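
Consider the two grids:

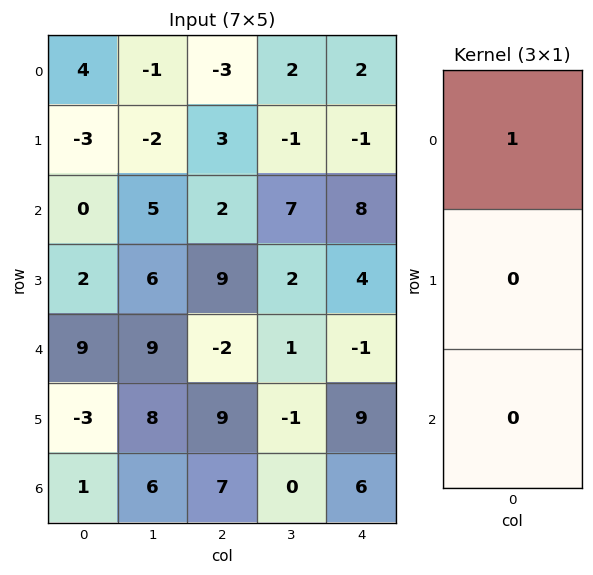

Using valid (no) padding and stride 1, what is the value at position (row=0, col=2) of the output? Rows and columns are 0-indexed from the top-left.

The receptive field on the input at this output position is [-3 / 3 / 2]. Elementwise product with the kernel and sum: -3·1.

-3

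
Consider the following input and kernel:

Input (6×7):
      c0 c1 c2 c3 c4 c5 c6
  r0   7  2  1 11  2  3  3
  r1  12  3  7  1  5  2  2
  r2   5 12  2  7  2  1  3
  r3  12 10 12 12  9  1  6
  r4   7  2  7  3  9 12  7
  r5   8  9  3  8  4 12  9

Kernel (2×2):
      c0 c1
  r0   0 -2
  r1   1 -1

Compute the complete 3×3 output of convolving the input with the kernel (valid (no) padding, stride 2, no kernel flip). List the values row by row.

Output[0,0]: The receptive field on the input at this output position is [7 2 / 12 3]. Elementwise product with the kernel and sum: 2·-2 + 12·1 + 3·-1.

5 -16 -3
-22 -14 6
-5 -11 -32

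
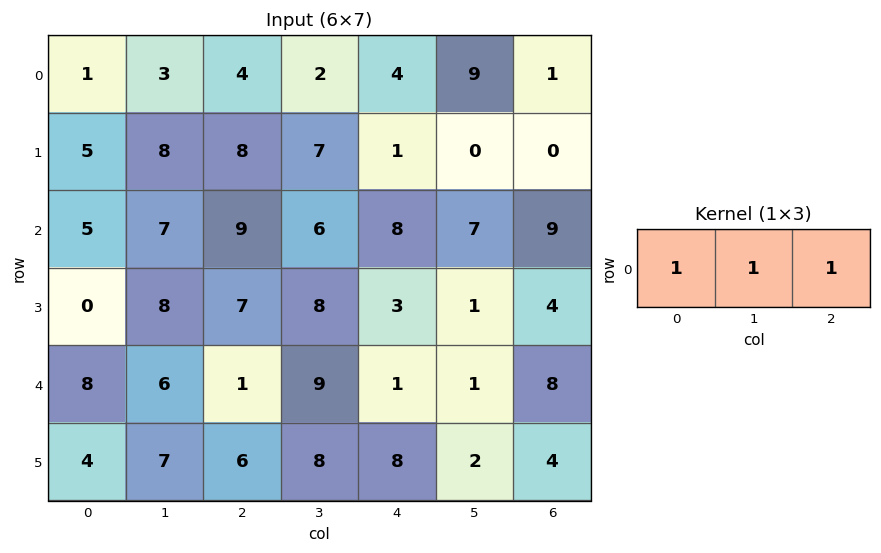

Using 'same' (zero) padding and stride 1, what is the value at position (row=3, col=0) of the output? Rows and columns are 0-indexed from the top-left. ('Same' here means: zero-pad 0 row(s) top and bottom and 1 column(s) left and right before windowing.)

The receptive field on the zero-padded input at this output position is [0 0 8]. Elementwise product with the kernel and sum: 0·1 + 0·1 + 8·1.

8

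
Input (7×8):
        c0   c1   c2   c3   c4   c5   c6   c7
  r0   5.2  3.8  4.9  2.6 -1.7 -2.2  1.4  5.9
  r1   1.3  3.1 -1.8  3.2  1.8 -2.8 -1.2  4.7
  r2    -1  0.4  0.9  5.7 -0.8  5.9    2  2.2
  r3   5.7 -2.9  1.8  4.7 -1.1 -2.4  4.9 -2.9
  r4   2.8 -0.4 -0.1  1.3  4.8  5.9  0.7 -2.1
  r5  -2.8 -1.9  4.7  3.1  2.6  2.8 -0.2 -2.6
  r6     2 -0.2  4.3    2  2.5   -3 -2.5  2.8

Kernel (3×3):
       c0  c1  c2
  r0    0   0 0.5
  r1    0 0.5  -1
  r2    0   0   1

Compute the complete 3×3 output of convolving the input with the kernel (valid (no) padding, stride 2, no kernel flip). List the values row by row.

6.7 -1.85 2.5
-2.9 7.85 -4.4
-1.4 3.85 -0.55

Output[0,0]: The receptive field on the input at this output position is [5.2 3.8 4.9 / 1.3 3.1 -1.8 / -1 0.4 0.9]. Elementwise product with the kernel and sum: 4.9·0.5 + 3.1·0.5 + -1.8·-1 + 0.9·1.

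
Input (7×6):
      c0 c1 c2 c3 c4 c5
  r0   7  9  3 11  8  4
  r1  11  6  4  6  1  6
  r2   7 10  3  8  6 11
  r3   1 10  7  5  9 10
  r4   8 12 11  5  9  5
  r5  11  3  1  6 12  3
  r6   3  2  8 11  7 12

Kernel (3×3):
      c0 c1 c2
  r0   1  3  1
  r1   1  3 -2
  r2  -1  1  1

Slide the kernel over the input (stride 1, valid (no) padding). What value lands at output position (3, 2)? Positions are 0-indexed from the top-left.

The receptive field on the input at this output position is [7 5 9 / 11 5 9 / 1 6 12]. Elementwise product with the kernel and sum: 7·1 + 5·3 + 9·1 + 11·1 + 5·3 + 9·-2 + 1·-1 + 6·1 + 12·1.

56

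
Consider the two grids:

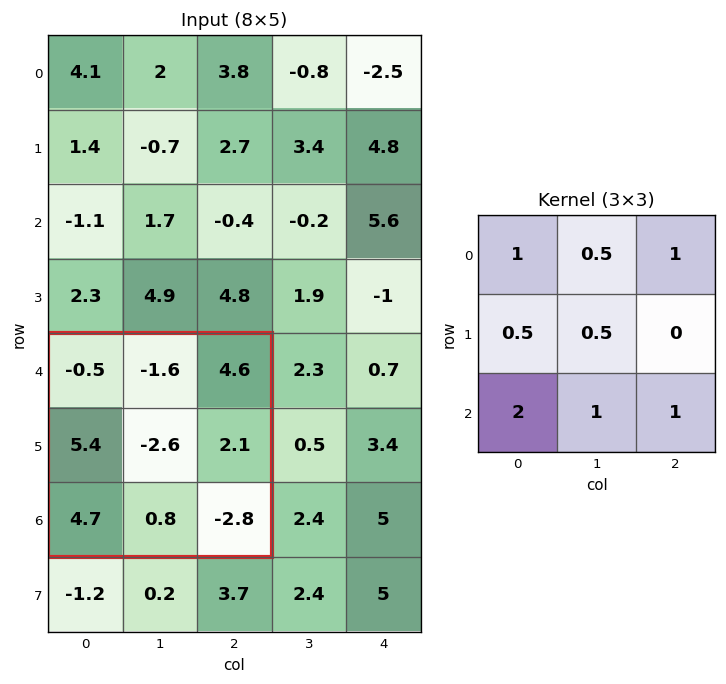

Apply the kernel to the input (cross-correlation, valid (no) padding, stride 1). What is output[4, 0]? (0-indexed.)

The receptive field on the input at this output position is [-0.5 -1.6 4.6 / 5.4 -2.6 2.1 / 4.7 0.8 -2.8]. Elementwise product with the kernel and sum: -0.5·1 + -1.6·0.5 + 4.6·1 + 5.4·0.5 + -2.6·0.5 + 4.7·2 + 0.8·1 + -2.8·1.

12.1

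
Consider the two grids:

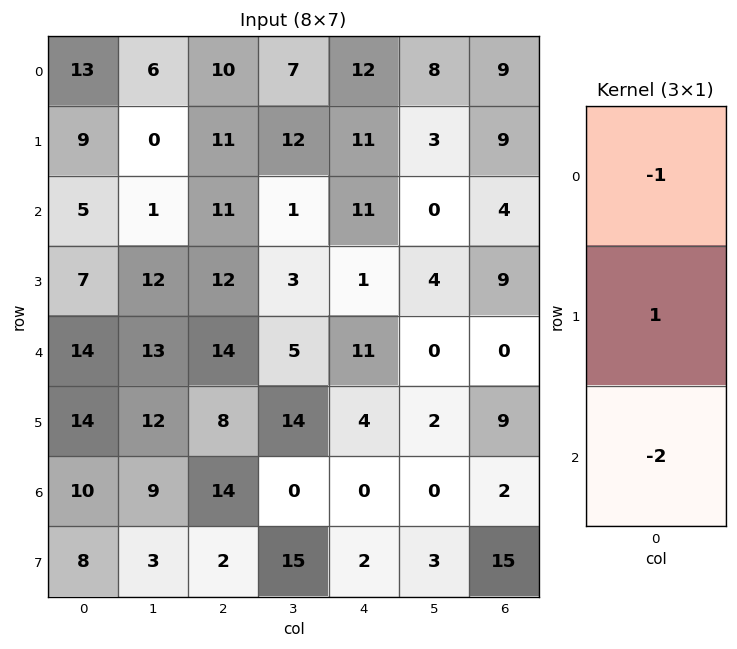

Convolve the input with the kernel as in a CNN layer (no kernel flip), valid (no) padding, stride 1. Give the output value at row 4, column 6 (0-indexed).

5

The receptive field on the input at this output position is [0 / 9 / 2]. Elementwise product with the kernel and sum: 0·-1 + 9·1 + 2·-2.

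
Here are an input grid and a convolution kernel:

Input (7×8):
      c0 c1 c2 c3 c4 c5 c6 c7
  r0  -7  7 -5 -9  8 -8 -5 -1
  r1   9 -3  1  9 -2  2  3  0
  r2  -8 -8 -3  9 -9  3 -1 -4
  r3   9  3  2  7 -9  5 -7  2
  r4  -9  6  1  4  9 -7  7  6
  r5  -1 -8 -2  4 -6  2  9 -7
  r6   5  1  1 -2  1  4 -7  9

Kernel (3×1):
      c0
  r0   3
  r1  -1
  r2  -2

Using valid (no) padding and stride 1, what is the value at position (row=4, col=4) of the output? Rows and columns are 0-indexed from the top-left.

31

The receptive field on the input at this output position is [9 / -6 / 1]. Elementwise product with the kernel and sum: 9·3 + -6·-1 + 1·-2.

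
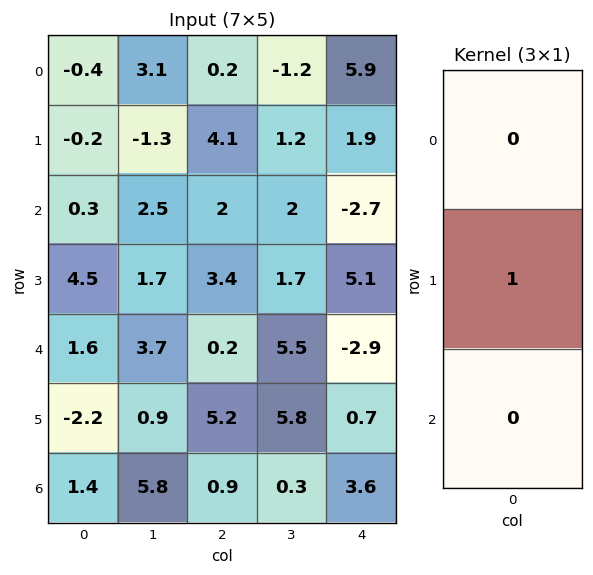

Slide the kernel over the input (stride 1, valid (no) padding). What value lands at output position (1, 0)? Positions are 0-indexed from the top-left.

The receptive field on the input at this output position is [-0.2 / 0.3 / 4.5]. Elementwise product with the kernel and sum: 0.3·1.

0.3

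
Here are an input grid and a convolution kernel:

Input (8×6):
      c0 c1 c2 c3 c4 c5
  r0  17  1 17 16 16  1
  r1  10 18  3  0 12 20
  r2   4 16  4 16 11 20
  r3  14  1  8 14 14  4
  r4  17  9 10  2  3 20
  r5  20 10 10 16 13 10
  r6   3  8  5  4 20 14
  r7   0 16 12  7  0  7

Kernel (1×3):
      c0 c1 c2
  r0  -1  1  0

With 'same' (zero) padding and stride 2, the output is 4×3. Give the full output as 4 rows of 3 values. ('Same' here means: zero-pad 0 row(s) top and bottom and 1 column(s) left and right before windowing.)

Output[0,0]: The receptive field on the zero-padded input at this output position is [0 17 1]. Elementwise product with the kernel and sum: 0·-1 + 17·1.

17 16 0
4 -12 -5
17 1 1
3 -3 16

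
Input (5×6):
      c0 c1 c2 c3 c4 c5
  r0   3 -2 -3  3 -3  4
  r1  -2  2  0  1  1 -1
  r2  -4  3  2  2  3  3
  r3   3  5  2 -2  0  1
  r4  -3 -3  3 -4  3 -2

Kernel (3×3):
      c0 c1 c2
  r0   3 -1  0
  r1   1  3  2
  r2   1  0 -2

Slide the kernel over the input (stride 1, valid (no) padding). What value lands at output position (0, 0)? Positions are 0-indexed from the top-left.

7

The receptive field on the input at this output position is [3 -2 -3 / -2 2 0 / -4 3 2]. Elementwise product with the kernel and sum: 3·3 + -2·-1 + -2·1 + 2·3 + 0·2 + -4·1 + 2·-2.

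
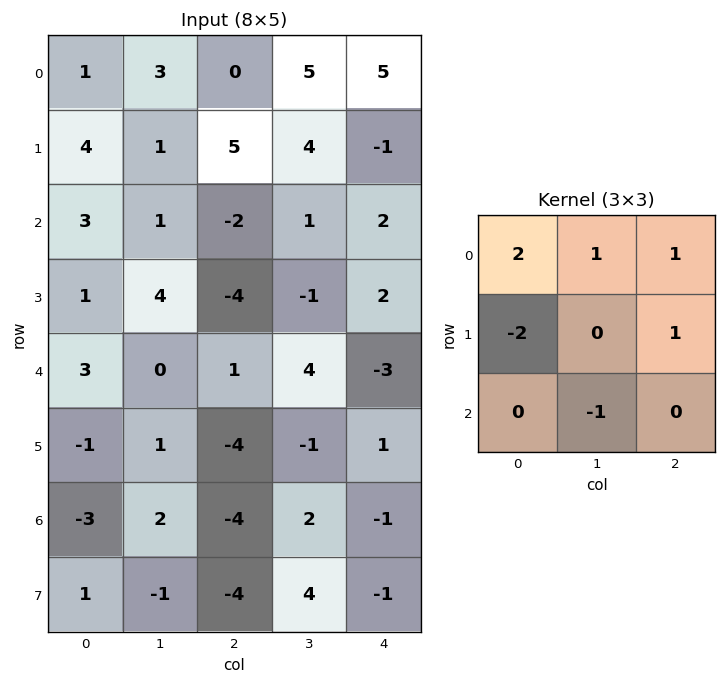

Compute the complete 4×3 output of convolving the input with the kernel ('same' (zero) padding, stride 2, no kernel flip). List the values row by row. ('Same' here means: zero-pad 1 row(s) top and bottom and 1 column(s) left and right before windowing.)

Output[0,0]: The receptive field on the zero-padded input at this output position is [0 0 0 / 0 1 3 / 0 4 1]. Elementwise product with the kernel and sum: 0·2 + 0·1 + 0·1 + 0·-2 + 3·1 + 4·-1.
Output[0,1]: The receptive field on the zero-padded input at this output position is [0 0 0 / 3 0 5 / 1 5 4]. Elementwise product with the kernel and sum: 0·2 + 0·1 + 0·1 + 3·-2 + 5·1 + 5·-1.

-1 -6 -9
5 14 3
6 11 -9
1 -1 -4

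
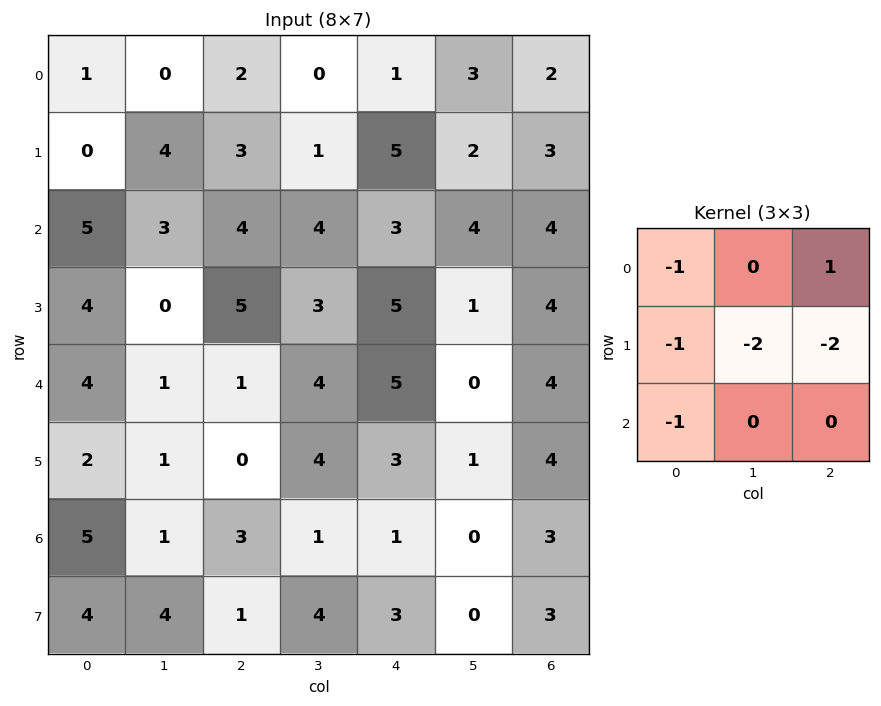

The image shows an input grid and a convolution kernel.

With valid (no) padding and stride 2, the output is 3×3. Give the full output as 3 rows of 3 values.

-18 -20 -17
-19 -23 -19
-12 -13 -15

Output[0,0]: The receptive field on the input at this output position is [1 0 2 / 0 4 3 / 5 3 4]. Elementwise product with the kernel and sum: 1·-1 + 2·1 + 0·-1 + 4·-2 + 3·-2 + 5·-1.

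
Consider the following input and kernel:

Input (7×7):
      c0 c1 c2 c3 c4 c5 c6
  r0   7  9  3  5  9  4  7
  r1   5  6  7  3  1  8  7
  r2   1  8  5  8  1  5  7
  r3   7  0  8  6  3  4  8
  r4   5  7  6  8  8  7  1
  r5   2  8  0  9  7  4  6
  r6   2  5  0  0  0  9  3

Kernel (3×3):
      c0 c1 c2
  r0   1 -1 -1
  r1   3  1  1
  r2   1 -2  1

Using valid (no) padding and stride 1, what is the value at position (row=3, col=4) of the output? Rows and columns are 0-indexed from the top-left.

The receptive field on the input at this output position is [3 4 8 / 8 7 1 / 7 4 6]. Elementwise product with the kernel and sum: 3·1 + 4·-1 + 8·-1 + 8·3 + 7·1 + 1·1 + 7·1 + 4·-2 + 6·1.

28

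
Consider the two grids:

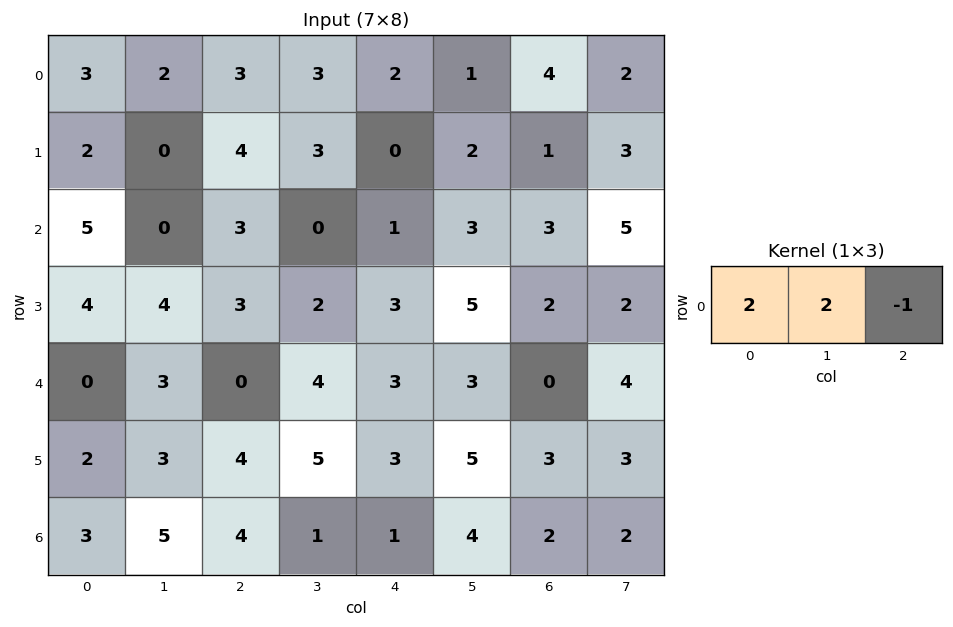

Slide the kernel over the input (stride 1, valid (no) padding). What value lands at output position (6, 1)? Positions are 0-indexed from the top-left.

The receptive field on the input at this output position is [5 4 1]. Elementwise product with the kernel and sum: 5·2 + 4·2 + 1·-1.

17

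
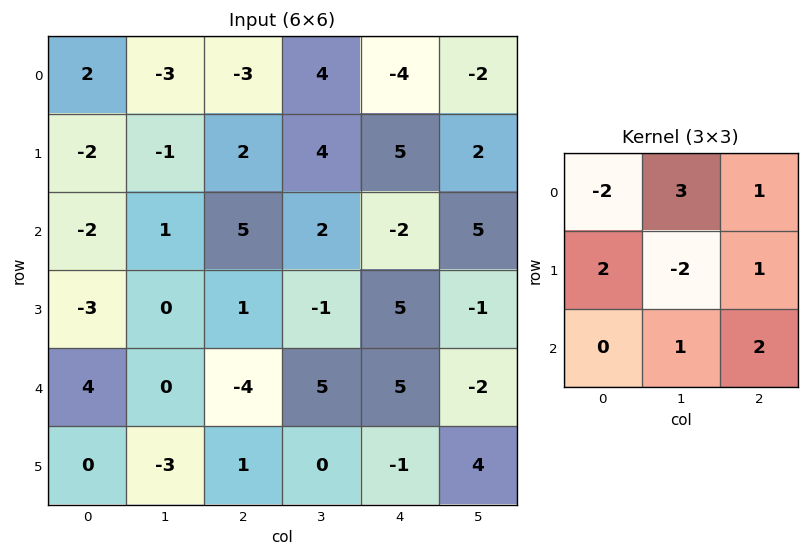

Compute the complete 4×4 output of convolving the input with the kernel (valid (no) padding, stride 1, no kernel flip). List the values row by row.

-5 8 13 -14
4 5 26 25
-1 18 18 -17
10 16 -15 21

Output[0,0]: The receptive field on the input at this output position is [2 -3 -3 / -2 -1 2 / -2 1 5]. Elementwise product with the kernel and sum: 2·-2 + -3·3 + -3·1 + -2·2 + -1·-2 + 2·1 + 1·1 + 5·2.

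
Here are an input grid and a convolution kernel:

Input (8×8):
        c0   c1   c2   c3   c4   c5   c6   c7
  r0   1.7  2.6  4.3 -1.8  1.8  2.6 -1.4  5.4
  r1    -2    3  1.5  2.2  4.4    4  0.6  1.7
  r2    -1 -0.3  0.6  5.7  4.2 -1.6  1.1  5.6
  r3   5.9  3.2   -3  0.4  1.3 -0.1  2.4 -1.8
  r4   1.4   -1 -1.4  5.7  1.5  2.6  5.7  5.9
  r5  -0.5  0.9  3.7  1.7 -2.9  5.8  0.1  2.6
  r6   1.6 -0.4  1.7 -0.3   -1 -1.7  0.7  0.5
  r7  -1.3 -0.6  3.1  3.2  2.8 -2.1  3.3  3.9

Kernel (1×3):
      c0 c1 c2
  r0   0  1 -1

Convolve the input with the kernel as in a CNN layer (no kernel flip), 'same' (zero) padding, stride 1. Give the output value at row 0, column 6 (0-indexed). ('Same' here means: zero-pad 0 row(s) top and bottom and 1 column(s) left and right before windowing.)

-6.8

The receptive field on the zero-padded input at this output position is [2.6 -1.4 5.4]. Elementwise product with the kernel and sum: -1.4·1 + 5.4·-1.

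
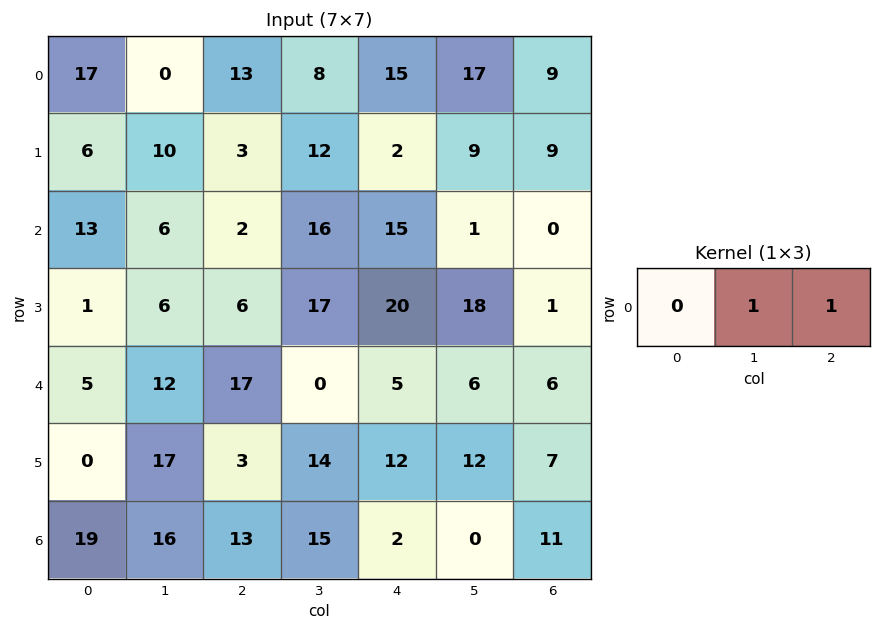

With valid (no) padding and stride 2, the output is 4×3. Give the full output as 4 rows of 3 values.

Output[0,0]: The receptive field on the input at this output position is [17 0 13]. Elementwise product with the kernel and sum: 0·1 + 13·1.

13 23 26
8 31 1
29 5 12
29 17 11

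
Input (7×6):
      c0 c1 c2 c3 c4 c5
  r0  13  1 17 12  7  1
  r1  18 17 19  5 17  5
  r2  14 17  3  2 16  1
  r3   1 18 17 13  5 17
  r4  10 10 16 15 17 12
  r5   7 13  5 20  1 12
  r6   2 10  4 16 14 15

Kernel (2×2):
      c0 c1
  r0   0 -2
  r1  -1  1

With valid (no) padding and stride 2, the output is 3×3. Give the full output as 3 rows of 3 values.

Output[0,0]: The receptive field on the input at this output position is [13 1 / 18 17]. Elementwise product with the kernel and sum: 1·-2 + 18·-1 + 17·1.
Output[0,1]: The receptive field on the input at this output position is [17 12 / 19 5]. Elementwise product with the kernel and sum: 12·-2 + 19·-1 + 5·1.

-3 -38 -14
-17 -8 10
-14 -15 -13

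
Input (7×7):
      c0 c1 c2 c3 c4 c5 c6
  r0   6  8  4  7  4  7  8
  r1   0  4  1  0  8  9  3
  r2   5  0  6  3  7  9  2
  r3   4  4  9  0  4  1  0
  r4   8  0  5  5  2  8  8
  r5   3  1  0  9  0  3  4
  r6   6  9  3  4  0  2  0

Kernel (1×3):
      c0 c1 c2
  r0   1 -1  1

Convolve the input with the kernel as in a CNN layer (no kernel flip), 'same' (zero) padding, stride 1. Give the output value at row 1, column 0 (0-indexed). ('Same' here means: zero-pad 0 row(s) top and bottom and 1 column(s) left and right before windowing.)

4

The receptive field on the zero-padded input at this output position is [0 0 4]. Elementwise product with the kernel and sum: 0·1 + 0·-1 + 4·1.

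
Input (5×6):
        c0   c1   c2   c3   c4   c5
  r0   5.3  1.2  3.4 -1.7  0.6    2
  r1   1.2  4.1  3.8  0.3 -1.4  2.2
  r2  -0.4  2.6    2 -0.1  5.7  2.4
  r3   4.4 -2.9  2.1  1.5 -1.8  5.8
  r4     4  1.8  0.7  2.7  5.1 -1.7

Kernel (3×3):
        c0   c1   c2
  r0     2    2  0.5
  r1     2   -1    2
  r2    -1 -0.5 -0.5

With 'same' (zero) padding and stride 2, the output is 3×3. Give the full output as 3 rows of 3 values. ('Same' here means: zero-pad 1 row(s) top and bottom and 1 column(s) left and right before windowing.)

Output[0,0]: The receptive field on the zero-padded input at this output position is [0 0 0 / 0 5.3 1.2 / 0 1.2 4.1]. Elementwise product with the kernel and sum: 0·2 + 0·2 + 0·0.5 + 0·2 + 5.3·-1 + 1.2·2 + 0·-1 + 1.2·-0.5 + 4.1·-0.5.

-5.55 -10.55 -0.7
9.3 20.05 -5.7
6.95 7.45 -0.8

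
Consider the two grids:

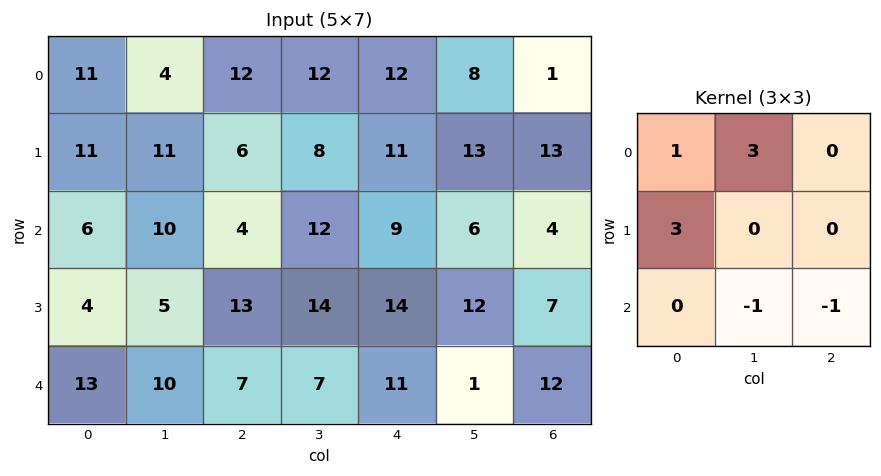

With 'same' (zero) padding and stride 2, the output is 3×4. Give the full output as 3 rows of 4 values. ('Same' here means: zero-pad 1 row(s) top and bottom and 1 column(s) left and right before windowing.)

-22 -2 12 11
24 32 51 63
12 74 77 36

Output[0,0]: The receptive field on the zero-padded input at this output position is [0 0 0 / 0 11 4 / 0 11 11]. Elementwise product with the kernel and sum: 0·1 + 0·3 + 0·3 + 11·-1 + 11·-1.
Output[0,1]: The receptive field on the zero-padded input at this output position is [0 0 0 / 4 12 12 / 11 6 8]. Elementwise product with the kernel and sum: 0·1 + 0·3 + 4·3 + 6·-1 + 8·-1.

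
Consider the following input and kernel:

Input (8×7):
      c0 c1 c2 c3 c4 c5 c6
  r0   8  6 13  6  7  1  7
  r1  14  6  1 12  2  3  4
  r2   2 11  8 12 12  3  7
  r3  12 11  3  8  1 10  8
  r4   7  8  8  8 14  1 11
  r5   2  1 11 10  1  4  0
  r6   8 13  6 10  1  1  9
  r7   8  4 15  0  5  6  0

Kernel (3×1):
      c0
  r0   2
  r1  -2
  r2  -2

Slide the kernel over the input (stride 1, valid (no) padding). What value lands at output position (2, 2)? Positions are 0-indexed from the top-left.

The receptive field on the input at this output position is [8 / 3 / 8]. Elementwise product with the kernel and sum: 8·2 + 3·-2 + 8·-2.

-6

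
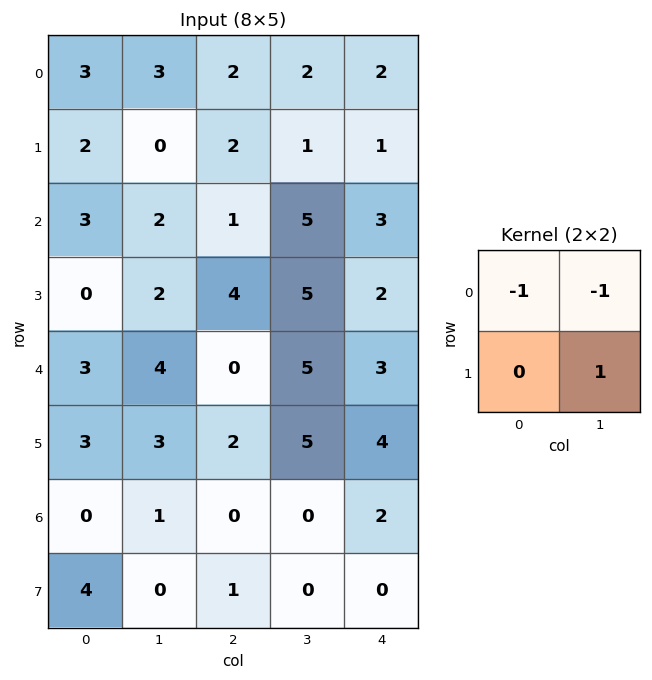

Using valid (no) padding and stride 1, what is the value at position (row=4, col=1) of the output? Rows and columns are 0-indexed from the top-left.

The receptive field on the input at this output position is [4 0 / 3 2]. Elementwise product with the kernel and sum: 4·-1 + 0·-1 + 2·1.

-2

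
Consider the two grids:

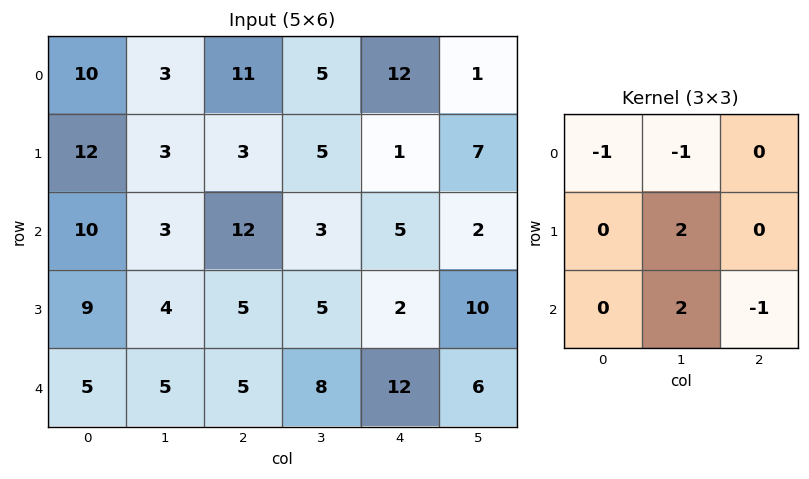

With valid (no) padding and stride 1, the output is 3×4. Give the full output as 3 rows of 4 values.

-13 13 -5 -7
-6 23 6 -2
0 -3 -1 14

Output[0,0]: The receptive field on the input at this output position is [10 3 11 / 12 3 3 / 10 3 12]. Elementwise product with the kernel and sum: 10·-1 + 3·-1 + 3·2 + 3·2 + 12·-1.
Output[0,1]: The receptive field on the input at this output position is [3 11 5 / 3 3 5 / 3 12 3]. Elementwise product with the kernel and sum: 3·-1 + 11·-1 + 3·2 + 12·2 + 3·-1.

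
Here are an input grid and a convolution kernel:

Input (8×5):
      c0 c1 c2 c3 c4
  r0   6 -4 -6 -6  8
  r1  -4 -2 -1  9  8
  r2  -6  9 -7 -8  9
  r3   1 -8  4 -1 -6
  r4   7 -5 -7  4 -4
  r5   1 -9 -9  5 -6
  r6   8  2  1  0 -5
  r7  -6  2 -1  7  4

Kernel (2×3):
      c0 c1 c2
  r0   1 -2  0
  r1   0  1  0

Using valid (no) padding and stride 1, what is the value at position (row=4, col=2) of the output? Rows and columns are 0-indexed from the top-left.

The receptive field on the input at this output position is [-7 4 -4 / -9 5 -6]. Elementwise product with the kernel and sum: -7·1 + 4·-2 + 5·1.

-10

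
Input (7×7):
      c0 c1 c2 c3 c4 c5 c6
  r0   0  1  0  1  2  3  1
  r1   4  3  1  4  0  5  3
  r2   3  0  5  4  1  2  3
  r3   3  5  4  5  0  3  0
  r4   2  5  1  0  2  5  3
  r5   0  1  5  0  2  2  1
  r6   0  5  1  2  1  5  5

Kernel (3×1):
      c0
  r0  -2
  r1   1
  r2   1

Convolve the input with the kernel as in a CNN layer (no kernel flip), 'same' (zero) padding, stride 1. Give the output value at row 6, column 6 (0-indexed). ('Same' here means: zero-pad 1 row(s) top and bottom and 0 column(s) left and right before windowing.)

3

The receptive field on the zero-padded input at this output position is [1 / 5 / 0]. Elementwise product with the kernel and sum: 1·-2 + 5·1 + 0·1.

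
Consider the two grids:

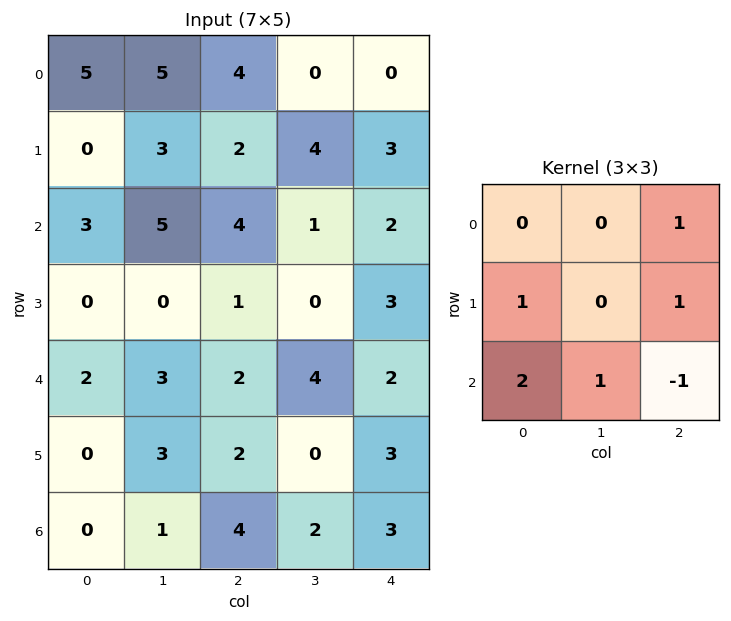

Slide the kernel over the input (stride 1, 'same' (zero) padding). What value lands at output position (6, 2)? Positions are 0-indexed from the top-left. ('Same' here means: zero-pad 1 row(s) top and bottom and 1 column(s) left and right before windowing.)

3

The receptive field on the zero-padded input at this output position is [3 2 0 / 1 4 2 / 0 0 0]. Elementwise product with the kernel and sum: 0·1 + 1·1 + 2·1 + 0·2 + 0·1 + 0·-1.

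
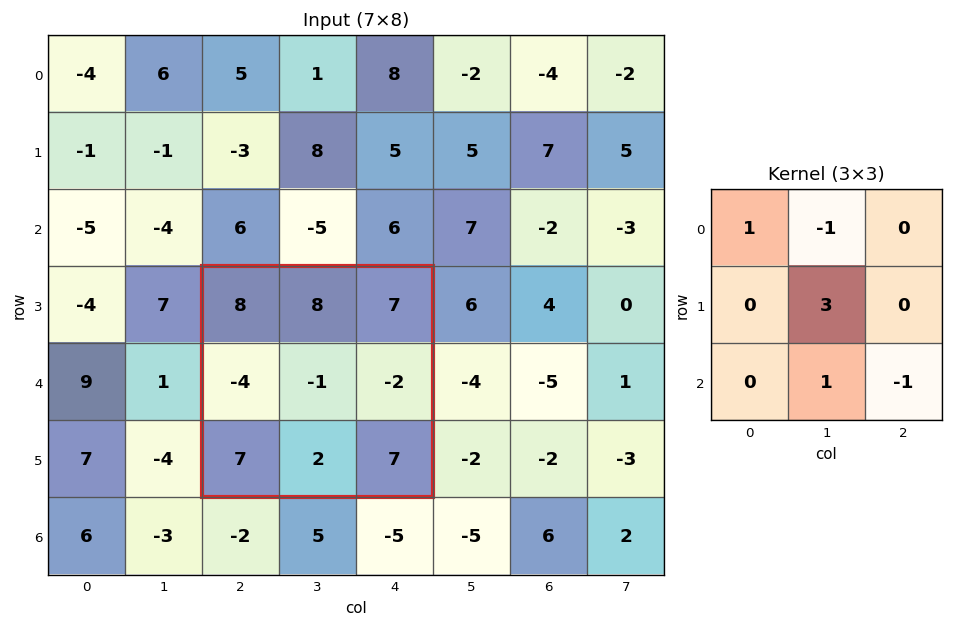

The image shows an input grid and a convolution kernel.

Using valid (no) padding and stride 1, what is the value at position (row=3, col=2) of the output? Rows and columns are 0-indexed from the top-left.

-8

The receptive field on the input at this output position is [8 8 7 / -4 -1 -2 / 7 2 7]. Elementwise product with the kernel and sum: 8·1 + 8·-1 + -1·3 + 2·1 + 7·-1.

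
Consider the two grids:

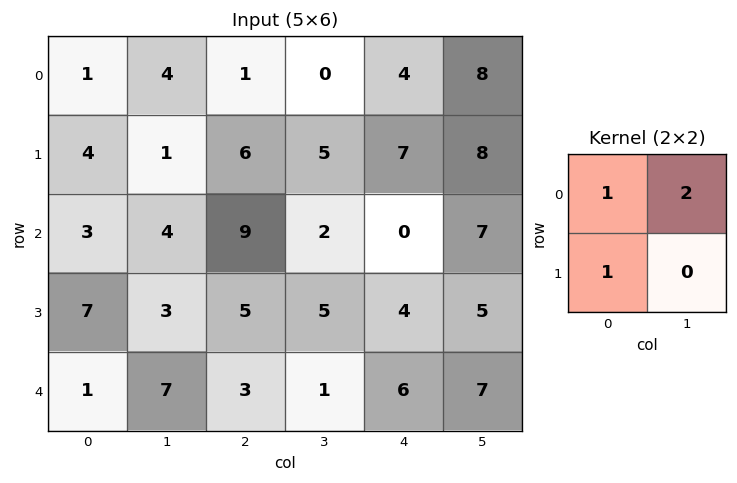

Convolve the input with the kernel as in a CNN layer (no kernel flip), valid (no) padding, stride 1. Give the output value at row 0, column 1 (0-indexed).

The receptive field on the input at this output position is [4 1 / 1 6]. Elementwise product with the kernel and sum: 4·1 + 1·2 + 1·1.

7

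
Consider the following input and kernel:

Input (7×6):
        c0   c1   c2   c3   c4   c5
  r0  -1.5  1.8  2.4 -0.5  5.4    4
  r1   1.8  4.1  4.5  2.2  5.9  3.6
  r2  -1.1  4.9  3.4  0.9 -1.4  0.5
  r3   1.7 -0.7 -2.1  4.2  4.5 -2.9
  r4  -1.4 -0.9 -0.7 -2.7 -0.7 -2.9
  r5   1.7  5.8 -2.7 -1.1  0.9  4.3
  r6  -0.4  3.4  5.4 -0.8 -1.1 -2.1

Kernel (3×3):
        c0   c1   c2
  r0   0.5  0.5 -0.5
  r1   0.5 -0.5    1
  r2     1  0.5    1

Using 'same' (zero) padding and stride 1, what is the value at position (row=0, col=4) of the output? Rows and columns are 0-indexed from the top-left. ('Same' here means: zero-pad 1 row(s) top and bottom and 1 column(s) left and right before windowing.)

9.8

The receptive field on the zero-padded input at this output position is [0 0 0 / -0.5 5.4 4 / 2.2 5.9 3.6]. Elementwise product with the kernel and sum: 0·0.5 + 0·0.5 + 0·-0.5 + -0.5·0.5 + 5.4·-0.5 + 4·1 + 2.2·1 + 5.9·0.5 + 3.6·1.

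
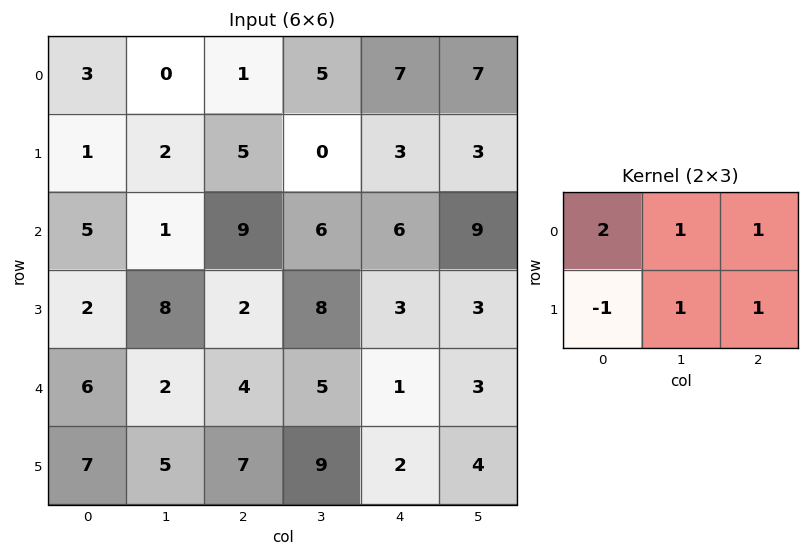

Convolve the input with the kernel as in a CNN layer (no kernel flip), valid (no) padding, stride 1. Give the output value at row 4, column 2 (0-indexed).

The receptive field on the input at this output position is [4 5 1 / 7 9 2]. Elementwise product with the kernel and sum: 4·2 + 5·1 + 1·1 + 7·-1 + 9·1 + 2·1.

18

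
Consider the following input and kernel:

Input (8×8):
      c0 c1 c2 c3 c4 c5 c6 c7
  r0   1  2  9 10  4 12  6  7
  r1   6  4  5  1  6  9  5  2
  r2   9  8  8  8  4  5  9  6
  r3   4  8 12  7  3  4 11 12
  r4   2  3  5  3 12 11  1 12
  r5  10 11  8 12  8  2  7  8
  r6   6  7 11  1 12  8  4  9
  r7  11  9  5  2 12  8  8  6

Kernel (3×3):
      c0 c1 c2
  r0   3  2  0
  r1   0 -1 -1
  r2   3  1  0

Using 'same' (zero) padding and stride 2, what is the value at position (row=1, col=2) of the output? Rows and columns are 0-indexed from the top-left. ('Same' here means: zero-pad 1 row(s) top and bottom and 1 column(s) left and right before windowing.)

The receptive field on the zero-padded input at this output position is [1 6 9 / 8 4 5 / 7 3 4]. Elementwise product with the kernel and sum: 1·3 + 6·2 + 4·-1 + 5·-1 + 7·3 + 3·1.

30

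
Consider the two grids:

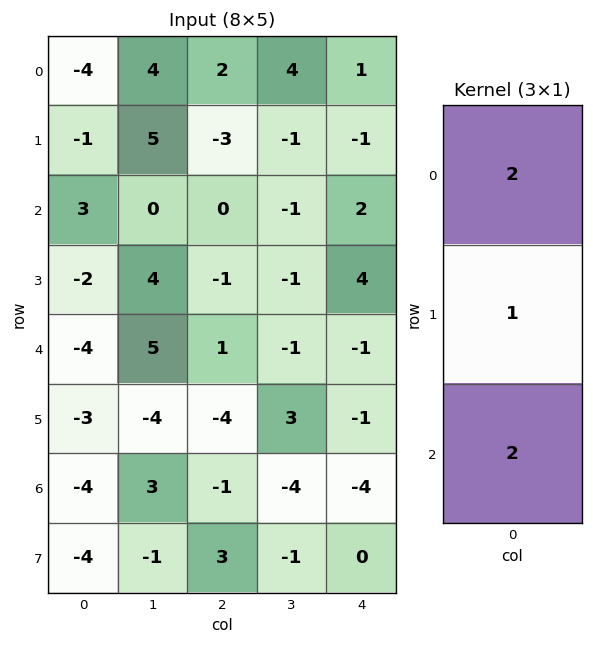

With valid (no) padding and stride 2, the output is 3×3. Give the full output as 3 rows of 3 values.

Output[0,0]: The receptive field on the input at this output position is [-4 / -1 / 3]. Elementwise product with the kernel and sum: -4·2 + -1·1 + 3·2.

-3 1 5
-4 1 6
-19 -4 -11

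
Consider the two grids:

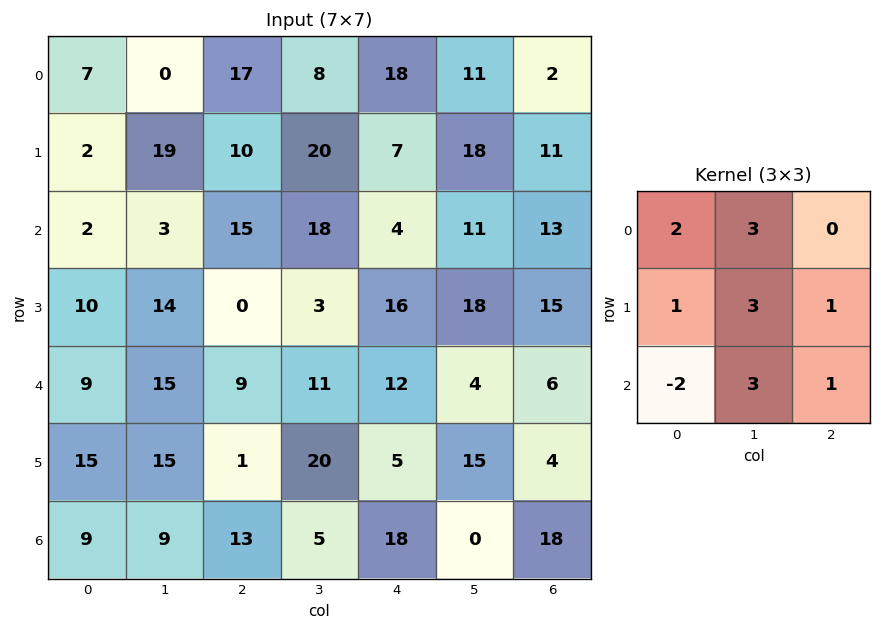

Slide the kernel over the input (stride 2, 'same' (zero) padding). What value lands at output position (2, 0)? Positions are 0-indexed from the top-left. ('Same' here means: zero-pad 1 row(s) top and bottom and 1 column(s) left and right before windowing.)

The receptive field on the zero-padded input at this output position is [0 10 14 / 0 9 15 / 0 15 15]. Elementwise product with the kernel and sum: 0·2 + 10·3 + 0·1 + 9·3 + 15·1 + 0·-2 + 15·3 + 15·1.

132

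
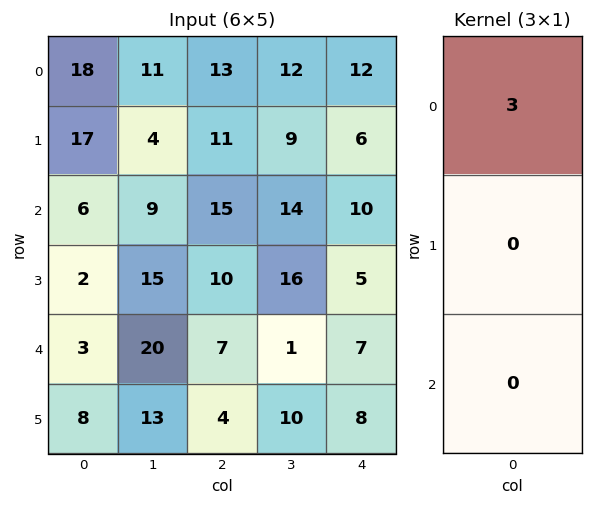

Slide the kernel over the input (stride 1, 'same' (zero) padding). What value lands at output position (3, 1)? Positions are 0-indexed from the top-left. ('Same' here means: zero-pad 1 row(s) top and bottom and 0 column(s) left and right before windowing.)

The receptive field on the zero-padded input at this output position is [9 / 15 / 20]. Elementwise product with the kernel and sum: 9·3.

27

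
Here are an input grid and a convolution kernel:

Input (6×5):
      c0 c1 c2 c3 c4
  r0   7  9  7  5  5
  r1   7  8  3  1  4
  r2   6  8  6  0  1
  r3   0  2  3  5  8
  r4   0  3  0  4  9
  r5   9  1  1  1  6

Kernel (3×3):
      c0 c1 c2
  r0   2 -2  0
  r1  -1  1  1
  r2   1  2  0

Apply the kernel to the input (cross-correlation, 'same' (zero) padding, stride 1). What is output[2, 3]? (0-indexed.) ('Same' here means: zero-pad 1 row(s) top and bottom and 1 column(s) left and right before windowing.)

12

The receptive field on the zero-padded input at this output position is [3 1 4 / 6 0 1 / 3 5 8]. Elementwise product with the kernel and sum: 3·2 + 1·-2 + 6·-1 + 0·1 + 1·1 + 3·1 + 5·2.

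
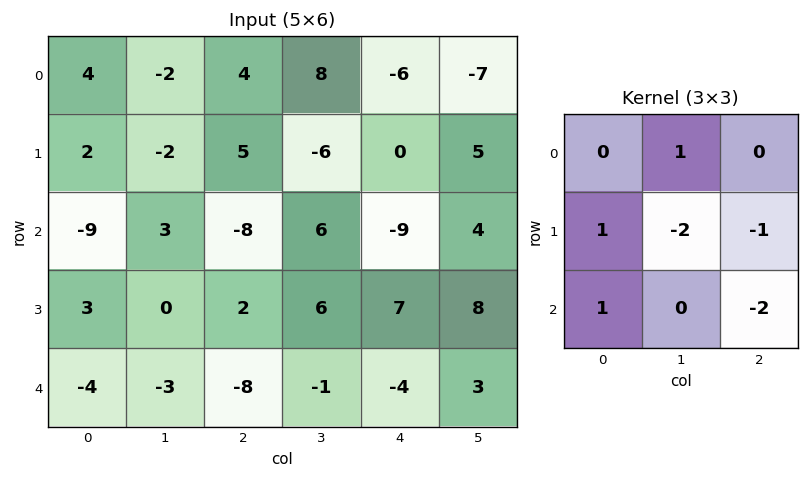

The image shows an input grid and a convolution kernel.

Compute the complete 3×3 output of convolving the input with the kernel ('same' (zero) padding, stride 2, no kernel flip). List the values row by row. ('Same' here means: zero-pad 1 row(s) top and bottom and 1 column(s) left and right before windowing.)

Output[0,0]: The receptive field on the zero-padded input at this output position is [0 0 0 / 0 4 -2 / 0 2 -2]. Elementwise product with the kernel and sum: 0·1 + 0·1 + 4·-2 + -2·-1 + 0·1 + -2·-2.

-2 -8 11
17 6 10
14 16 11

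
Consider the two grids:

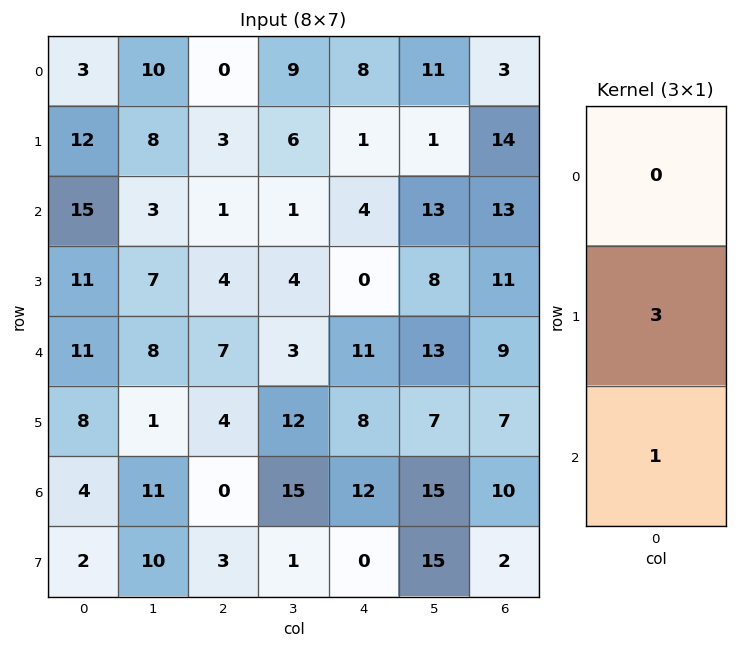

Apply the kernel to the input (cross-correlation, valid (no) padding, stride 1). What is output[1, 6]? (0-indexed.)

50

The receptive field on the input at this output position is [14 / 13 / 11]. Elementwise product with the kernel and sum: 13·3 + 11·1.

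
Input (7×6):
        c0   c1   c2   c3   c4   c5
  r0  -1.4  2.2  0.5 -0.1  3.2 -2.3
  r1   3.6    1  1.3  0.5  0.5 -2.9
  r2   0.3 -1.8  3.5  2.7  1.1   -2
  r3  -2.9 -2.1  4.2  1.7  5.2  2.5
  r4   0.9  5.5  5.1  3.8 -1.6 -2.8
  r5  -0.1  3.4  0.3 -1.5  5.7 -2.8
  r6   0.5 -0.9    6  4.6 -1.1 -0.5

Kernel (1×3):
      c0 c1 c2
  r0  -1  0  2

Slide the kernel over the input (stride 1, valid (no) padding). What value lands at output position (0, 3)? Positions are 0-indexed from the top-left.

-4.5

The receptive field on the input at this output position is [-0.1 3.2 -2.3]. Elementwise product with the kernel and sum: -0.1·-1 + -2.3·2.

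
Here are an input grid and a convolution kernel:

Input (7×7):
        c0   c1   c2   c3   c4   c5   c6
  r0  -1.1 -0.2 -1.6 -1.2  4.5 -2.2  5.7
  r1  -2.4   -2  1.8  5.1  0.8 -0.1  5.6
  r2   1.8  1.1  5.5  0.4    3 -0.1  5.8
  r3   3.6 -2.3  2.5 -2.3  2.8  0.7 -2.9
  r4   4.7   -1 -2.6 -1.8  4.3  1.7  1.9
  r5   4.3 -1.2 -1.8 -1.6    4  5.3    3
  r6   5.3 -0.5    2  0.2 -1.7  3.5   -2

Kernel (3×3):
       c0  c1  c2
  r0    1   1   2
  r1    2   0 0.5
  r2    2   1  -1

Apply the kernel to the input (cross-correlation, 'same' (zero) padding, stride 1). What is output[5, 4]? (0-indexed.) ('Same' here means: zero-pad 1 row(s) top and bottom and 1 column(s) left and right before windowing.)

The receptive field on the zero-padded input at this output position is [-1.8 4.3 1.7 / -1.6 4 5.3 / 0.2 -1.7 3.5]. Elementwise product with the kernel and sum: -1.8·1 + 4.3·1 + 1.7·2 + -1.6·2 + 5.3·0.5 + 0.2·2 + -1.7·1 + 3.5·-1.

0.55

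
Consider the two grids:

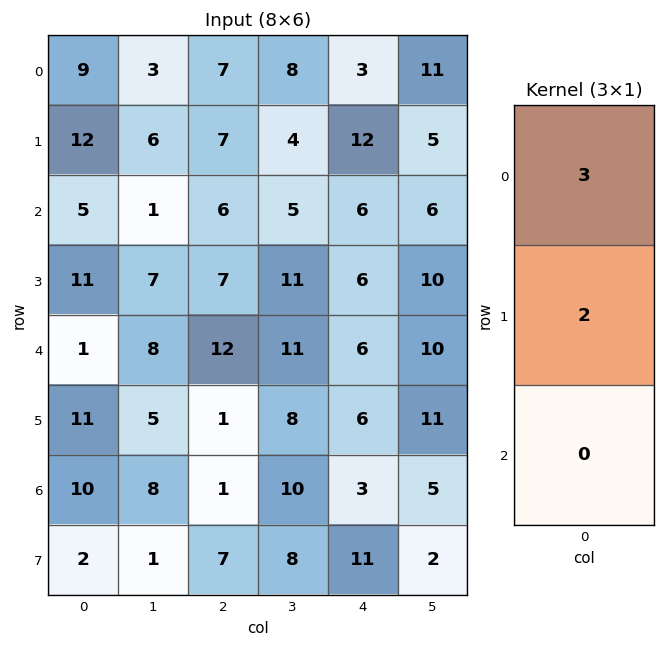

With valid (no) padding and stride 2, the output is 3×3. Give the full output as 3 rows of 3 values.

Output[0,0]: The receptive field on the input at this output position is [9 / 12 / 5]. Elementwise product with the kernel and sum: 9·3 + 12·2.
Output[0,1]: The receptive field on the input at this output position is [7 / 7 / 6]. Elementwise product with the kernel and sum: 7·3 + 7·2.

51 35 33
37 32 30
25 38 30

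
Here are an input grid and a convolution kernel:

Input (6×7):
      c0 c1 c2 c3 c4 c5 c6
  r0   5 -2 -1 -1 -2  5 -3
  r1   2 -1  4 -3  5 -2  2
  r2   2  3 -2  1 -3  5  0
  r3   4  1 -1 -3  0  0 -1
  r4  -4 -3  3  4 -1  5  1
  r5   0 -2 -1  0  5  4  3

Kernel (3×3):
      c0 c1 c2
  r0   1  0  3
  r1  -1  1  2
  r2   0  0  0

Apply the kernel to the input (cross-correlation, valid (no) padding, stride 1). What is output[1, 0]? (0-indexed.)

The receptive field on the input at this output position is [2 -1 4 / 2 3 -2 / 4 1 -1]. Elementwise product with the kernel and sum: 2·1 + 4·3 + 2·-1 + 3·1 + -2·2.

11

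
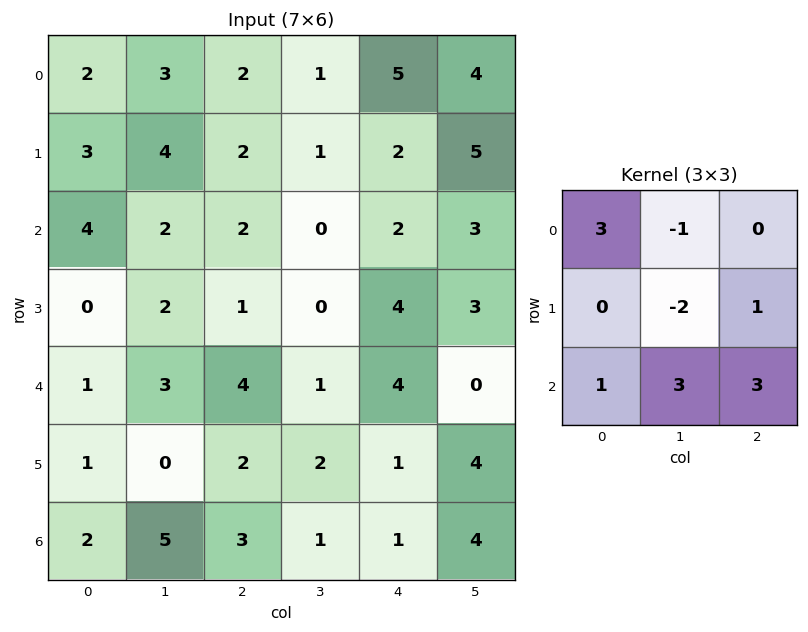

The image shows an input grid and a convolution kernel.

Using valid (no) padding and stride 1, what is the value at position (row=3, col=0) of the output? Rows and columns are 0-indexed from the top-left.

3

The receptive field on the input at this output position is [0 2 1 / 1 3 4 / 1 0 2]. Elementwise product with the kernel and sum: 0·3 + 2·-1 + 3·-2 + 4·1 + 1·1 + 0·3 + 2·3.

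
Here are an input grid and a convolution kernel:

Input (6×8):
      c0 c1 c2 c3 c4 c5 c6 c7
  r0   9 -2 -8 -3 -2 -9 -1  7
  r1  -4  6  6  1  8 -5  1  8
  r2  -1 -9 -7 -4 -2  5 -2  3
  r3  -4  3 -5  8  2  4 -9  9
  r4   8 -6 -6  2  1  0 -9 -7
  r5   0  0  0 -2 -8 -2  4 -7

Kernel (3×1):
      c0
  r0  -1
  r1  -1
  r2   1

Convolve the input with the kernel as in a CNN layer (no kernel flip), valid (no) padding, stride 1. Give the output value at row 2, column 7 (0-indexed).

-19

The receptive field on the input at this output position is [3 / 9 / -7]. Elementwise product with the kernel and sum: 3·-1 + 9·-1 + -7·1.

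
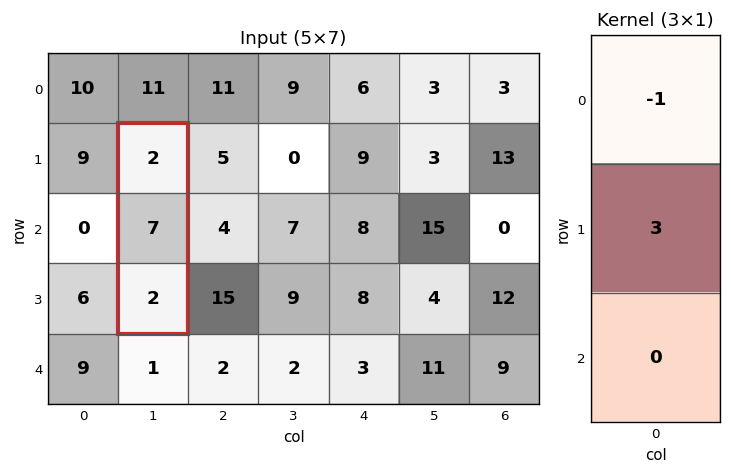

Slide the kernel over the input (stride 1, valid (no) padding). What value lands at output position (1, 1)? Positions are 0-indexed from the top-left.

The receptive field on the input at this output position is [2 / 7 / 2]. Elementwise product with the kernel and sum: 2·-1 + 7·3.

19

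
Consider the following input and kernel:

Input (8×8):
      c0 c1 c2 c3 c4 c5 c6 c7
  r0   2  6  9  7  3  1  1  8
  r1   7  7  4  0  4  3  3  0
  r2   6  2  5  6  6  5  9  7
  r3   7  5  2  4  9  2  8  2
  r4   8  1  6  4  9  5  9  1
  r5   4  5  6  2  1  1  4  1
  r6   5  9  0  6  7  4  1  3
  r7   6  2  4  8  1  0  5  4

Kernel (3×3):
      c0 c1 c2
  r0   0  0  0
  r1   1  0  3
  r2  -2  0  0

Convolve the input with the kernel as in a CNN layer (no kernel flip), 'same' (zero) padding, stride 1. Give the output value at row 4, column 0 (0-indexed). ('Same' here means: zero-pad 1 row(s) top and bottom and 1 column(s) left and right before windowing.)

The receptive field on the zero-padded input at this output position is [0 7 5 / 0 8 1 / 0 4 5]. Elementwise product with the kernel and sum: 0·1 + 1·3 + 0·-2.

3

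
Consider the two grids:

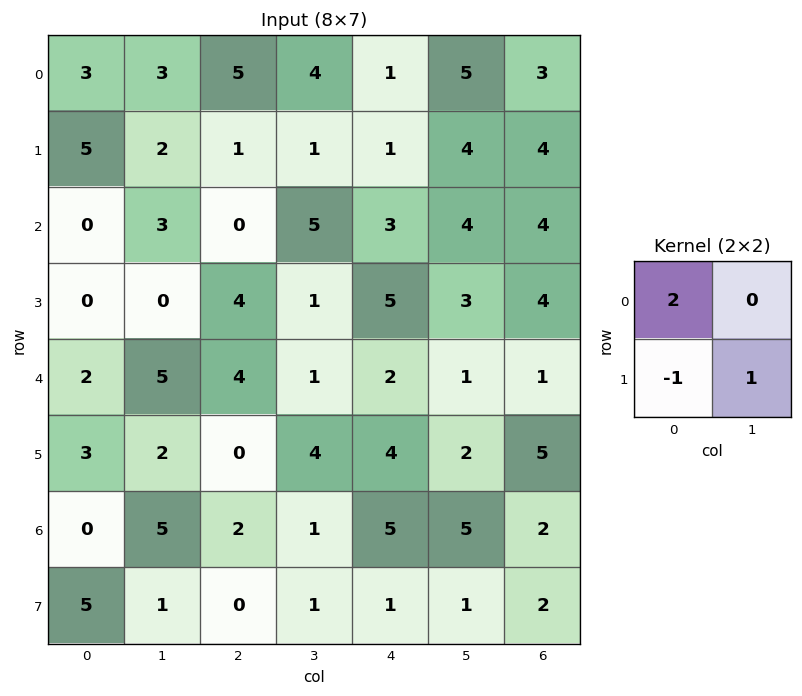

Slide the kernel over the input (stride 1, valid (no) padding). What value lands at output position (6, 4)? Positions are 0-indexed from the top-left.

The receptive field on the input at this output position is [5 5 / 1 1]. Elementwise product with the kernel and sum: 5·2 + 1·-1 + 1·1.

10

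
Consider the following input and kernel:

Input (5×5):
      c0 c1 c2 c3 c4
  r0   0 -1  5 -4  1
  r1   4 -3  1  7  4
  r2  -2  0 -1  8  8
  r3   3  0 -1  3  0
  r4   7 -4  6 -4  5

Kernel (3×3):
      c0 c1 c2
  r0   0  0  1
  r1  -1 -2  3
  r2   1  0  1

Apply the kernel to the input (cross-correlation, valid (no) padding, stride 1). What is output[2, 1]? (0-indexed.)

11

The receptive field on the input at this output position is [0 -1 8 / 0 -1 3 / -4 6 -4]. Elementwise product with the kernel and sum: 8·1 + 0·-1 + -1·-2 + 3·3 + -4·1 + -4·1.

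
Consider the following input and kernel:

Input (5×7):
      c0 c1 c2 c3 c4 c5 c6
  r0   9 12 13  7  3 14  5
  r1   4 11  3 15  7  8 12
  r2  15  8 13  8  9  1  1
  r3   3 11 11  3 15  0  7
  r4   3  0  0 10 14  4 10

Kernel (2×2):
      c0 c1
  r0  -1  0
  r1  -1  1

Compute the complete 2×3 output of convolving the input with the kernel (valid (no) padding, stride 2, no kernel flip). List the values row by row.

Output[0,0]: The receptive field on the input at this output position is [9 12 / 4 11]. Elementwise product with the kernel and sum: 9·-1 + 4·-1 + 11·1.
Output[0,1]: The receptive field on the input at this output position is [13 7 / 3 15]. Elementwise product with the kernel and sum: 13·-1 + 3·-1 + 15·1.

-2 -1 -2
-7 -21 -24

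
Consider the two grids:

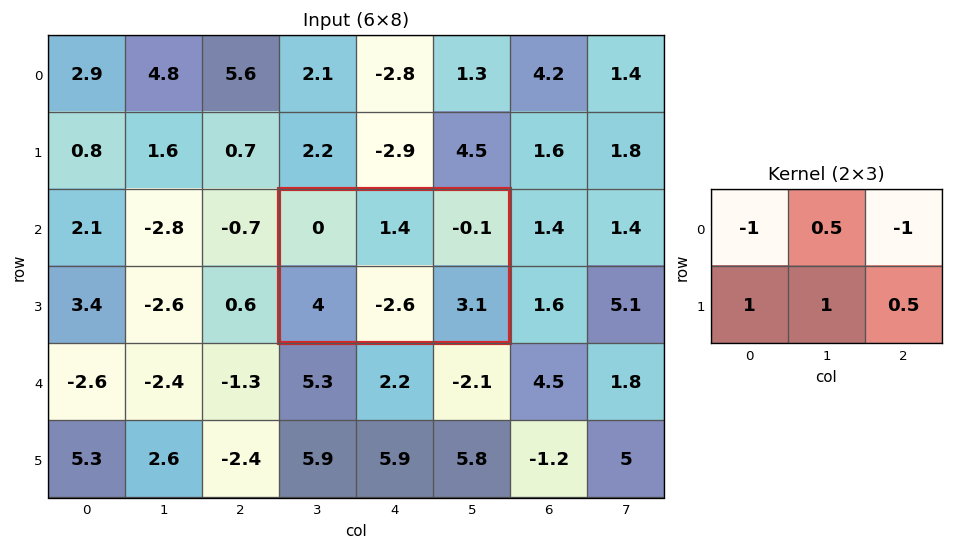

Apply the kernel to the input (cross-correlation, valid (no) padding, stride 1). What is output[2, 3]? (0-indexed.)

3.75

The receptive field on the input at this output position is [0 1.4 -0.1 / 4 -2.6 3.1]. Elementwise product with the kernel and sum: 0·-1 + 1.4·0.5 + -0.1·-1 + 4·1 + -2.6·1 + 3.1·0.5.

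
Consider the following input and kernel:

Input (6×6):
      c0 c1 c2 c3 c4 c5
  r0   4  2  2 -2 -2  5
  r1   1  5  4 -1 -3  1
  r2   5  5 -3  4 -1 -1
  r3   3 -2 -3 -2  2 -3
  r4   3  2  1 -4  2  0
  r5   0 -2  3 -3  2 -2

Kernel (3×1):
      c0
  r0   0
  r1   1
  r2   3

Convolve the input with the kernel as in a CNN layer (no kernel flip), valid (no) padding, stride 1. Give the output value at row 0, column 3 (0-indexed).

The receptive field on the input at this output position is [-2 / -1 / 4]. Elementwise product with the kernel and sum: -1·1 + 4·3.

11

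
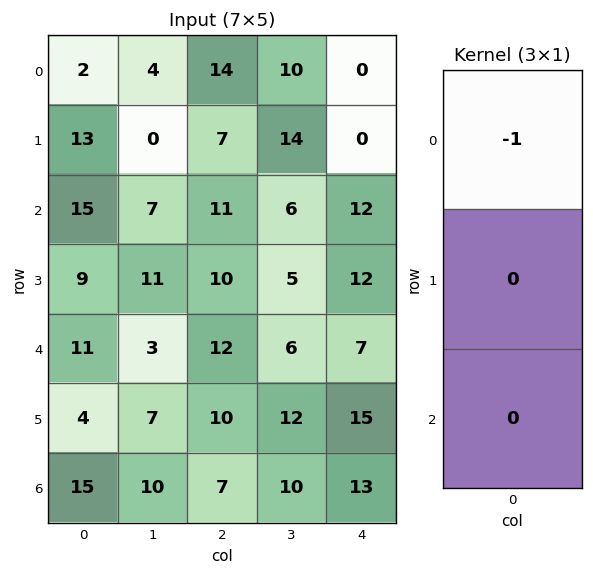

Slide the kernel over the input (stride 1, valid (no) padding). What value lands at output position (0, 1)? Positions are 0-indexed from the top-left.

-4

The receptive field on the input at this output position is [4 / 0 / 7]. Elementwise product with the kernel and sum: 4·-1.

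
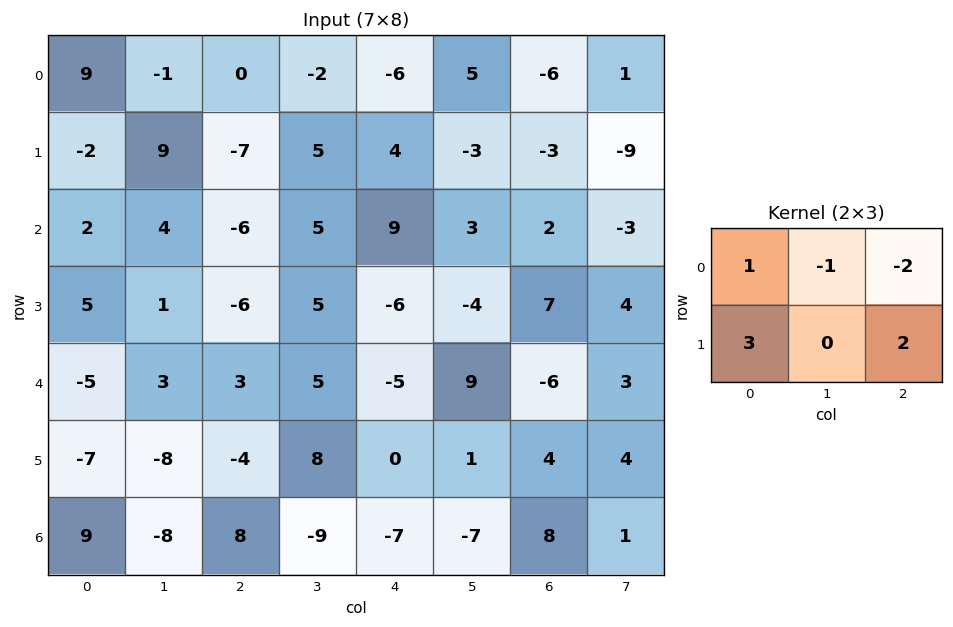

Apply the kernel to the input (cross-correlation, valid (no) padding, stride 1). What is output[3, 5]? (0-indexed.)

The receptive field on the input at this output position is [-4 7 4 / 9 -6 3]. Elementwise product with the kernel and sum: -4·1 + 7·-1 + 4·-2 + 9·3 + 3·2.

14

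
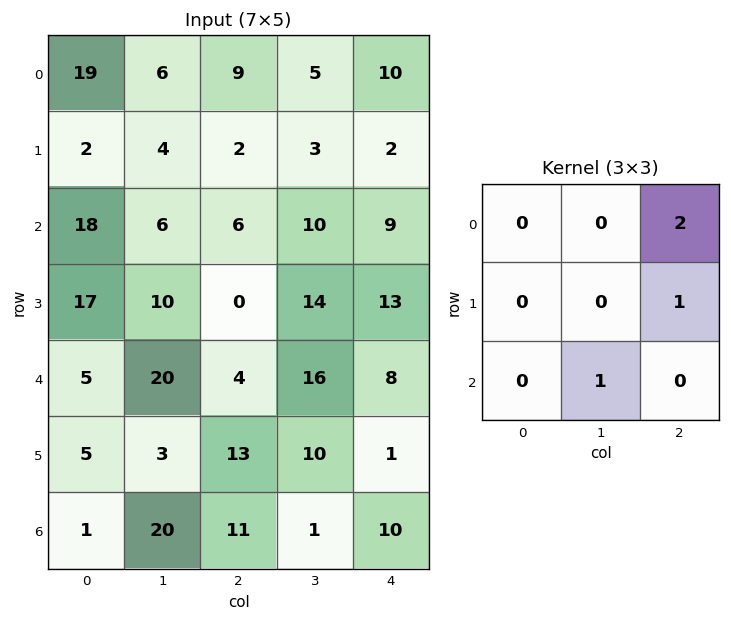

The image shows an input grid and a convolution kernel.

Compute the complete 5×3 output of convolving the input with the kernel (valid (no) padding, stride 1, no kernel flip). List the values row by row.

26 19 32
20 16 27
32 38 47
7 57 44
41 53 18

Output[0,0]: The receptive field on the input at this output position is [19 6 9 / 2 4 2 / 18 6 6]. Elementwise product with the kernel and sum: 9·2 + 2·1 + 6·1.
Output[0,1]: The receptive field on the input at this output position is [6 9 5 / 4 2 3 / 6 6 10]. Elementwise product with the kernel and sum: 5·2 + 3·1 + 6·1.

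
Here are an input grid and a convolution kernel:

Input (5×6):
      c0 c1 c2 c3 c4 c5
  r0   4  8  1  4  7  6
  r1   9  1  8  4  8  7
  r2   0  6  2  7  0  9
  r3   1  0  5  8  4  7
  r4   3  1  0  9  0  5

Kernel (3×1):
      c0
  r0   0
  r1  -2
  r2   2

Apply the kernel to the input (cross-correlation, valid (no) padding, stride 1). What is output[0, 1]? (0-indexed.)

The receptive field on the input at this output position is [8 / 1 / 6]. Elementwise product with the kernel and sum: 1·-2 + 6·2.

10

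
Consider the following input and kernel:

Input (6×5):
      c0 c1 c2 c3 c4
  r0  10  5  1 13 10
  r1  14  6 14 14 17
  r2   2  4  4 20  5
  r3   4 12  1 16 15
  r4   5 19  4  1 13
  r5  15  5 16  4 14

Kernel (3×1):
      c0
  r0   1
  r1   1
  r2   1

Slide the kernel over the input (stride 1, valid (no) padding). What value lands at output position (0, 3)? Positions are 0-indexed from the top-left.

47

The receptive field on the input at this output position is [13 / 14 / 20]. Elementwise product with the kernel and sum: 13·1 + 14·1 + 20·1.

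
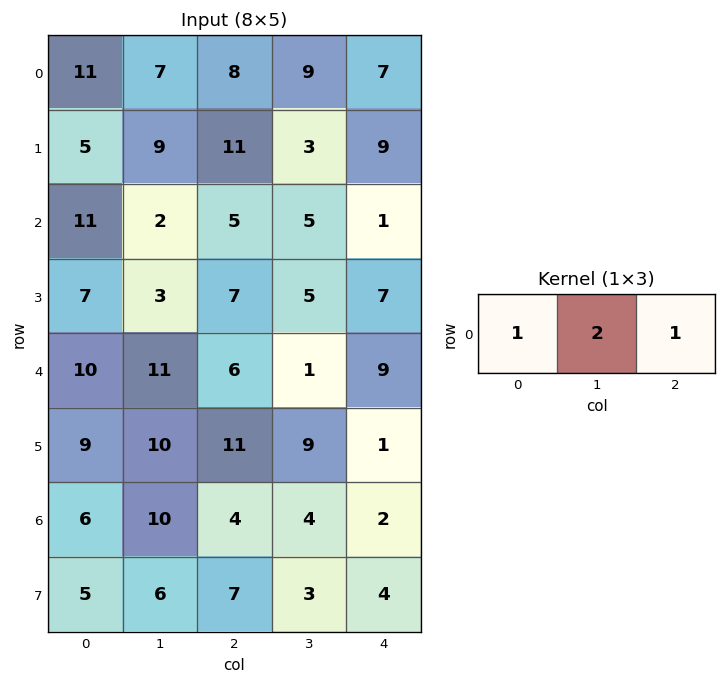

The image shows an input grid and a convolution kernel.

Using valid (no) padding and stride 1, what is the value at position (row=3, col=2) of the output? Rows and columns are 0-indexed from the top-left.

The receptive field on the input at this output position is [7 5 7]. Elementwise product with the kernel and sum: 7·1 + 5·2 + 7·1.

24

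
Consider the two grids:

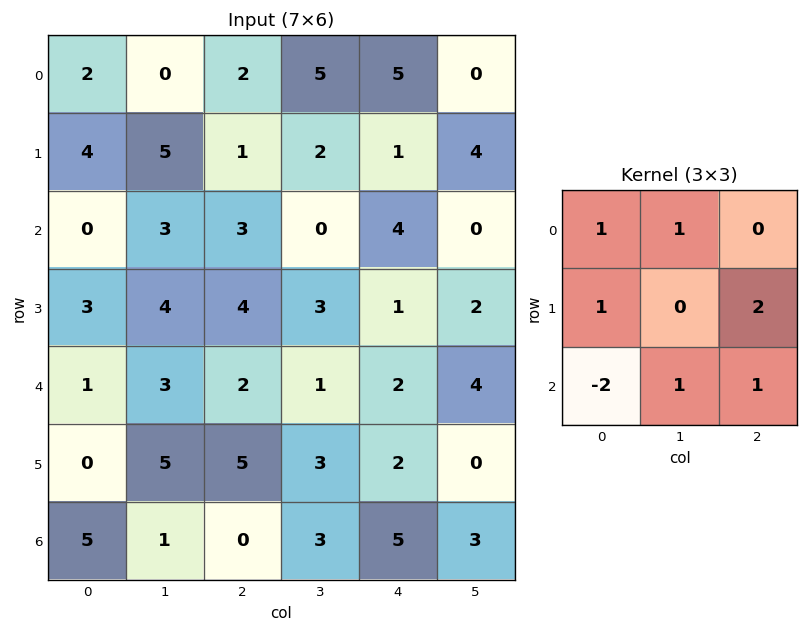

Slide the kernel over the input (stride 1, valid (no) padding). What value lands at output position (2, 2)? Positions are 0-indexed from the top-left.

8

The receptive field on the input at this output position is [3 0 4 / 4 3 1 / 2 1 2]. Elementwise product with the kernel and sum: 3·1 + 0·1 + 4·1 + 1·2 + 2·-2 + 1·1 + 2·1.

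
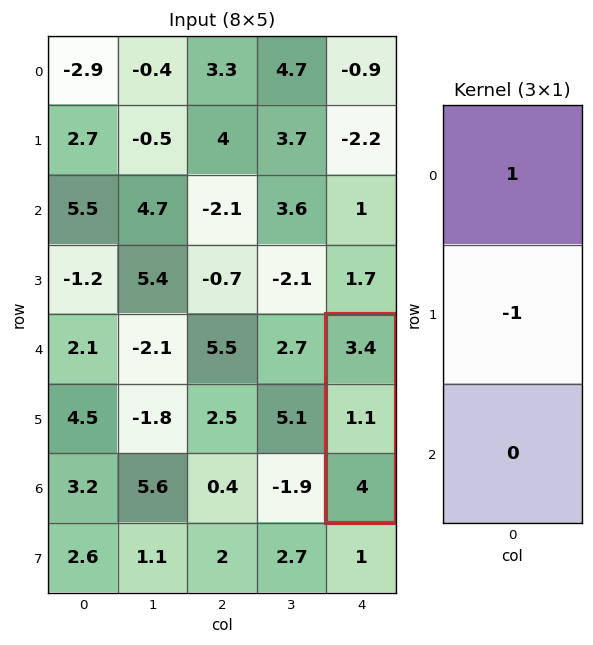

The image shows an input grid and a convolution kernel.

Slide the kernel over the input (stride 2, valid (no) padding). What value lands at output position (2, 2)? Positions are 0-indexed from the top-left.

The receptive field on the input at this output position is [3.4 / 1.1 / 4]. Elementwise product with the kernel and sum: 3.4·1 + 1.1·-1.

2.3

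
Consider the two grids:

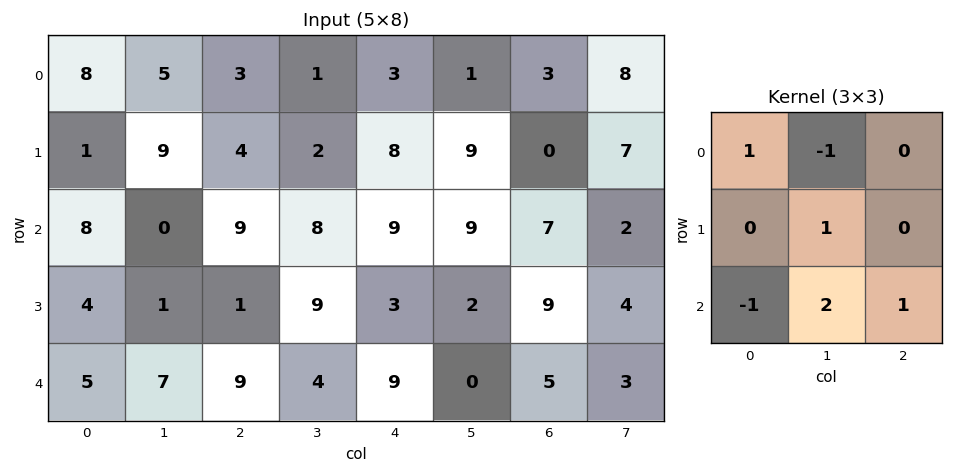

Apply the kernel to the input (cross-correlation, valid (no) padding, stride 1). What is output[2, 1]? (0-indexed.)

The receptive field on the input at this output position is [0 9 8 / 1 1 9 / 7 9 4]. Elementwise product with the kernel and sum: 0·1 + 9·-1 + 1·1 + 7·-1 + 9·2 + 4·1.

7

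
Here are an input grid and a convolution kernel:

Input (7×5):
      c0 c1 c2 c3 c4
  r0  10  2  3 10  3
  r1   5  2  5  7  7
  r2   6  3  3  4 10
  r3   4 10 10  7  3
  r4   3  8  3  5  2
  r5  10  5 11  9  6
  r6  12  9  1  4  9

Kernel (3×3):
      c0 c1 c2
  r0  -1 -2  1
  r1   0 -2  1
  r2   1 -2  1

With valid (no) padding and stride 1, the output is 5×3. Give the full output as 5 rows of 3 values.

-7 0 -22
-13 -10 -11
-29 -11 -17
-16 -32 -30
-20 -11 -21

Output[0,0]: The receptive field on the input at this output position is [10 2 3 / 5 2 5 / 6 3 3]. Elementwise product with the kernel and sum: 10·-1 + 2·-2 + 3·1 + 2·-2 + 5·1 + 6·1 + 3·-2 + 3·1.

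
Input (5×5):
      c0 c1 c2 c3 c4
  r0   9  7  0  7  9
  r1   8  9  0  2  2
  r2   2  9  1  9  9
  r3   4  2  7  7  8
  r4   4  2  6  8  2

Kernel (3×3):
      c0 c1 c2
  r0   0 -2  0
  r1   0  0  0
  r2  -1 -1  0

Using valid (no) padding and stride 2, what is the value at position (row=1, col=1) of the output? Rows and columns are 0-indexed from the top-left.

-32

The receptive field on the input at this output position is [1 9 9 / 7 7 8 / 6 8 2]. Elementwise product with the kernel and sum: 9·-2 + 6·-1 + 8·-1.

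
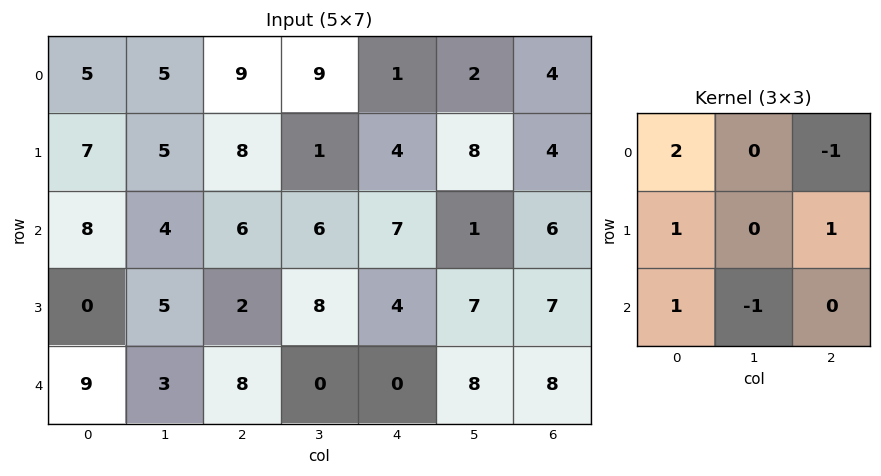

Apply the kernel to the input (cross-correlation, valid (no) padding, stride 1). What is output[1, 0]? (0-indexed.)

The receptive field on the input at this output position is [7 5 8 / 8 4 6 / 0 5 2]. Elementwise product with the kernel and sum: 7·2 + 8·-1 + 8·1 + 6·1 + 0·1 + 5·-1.

15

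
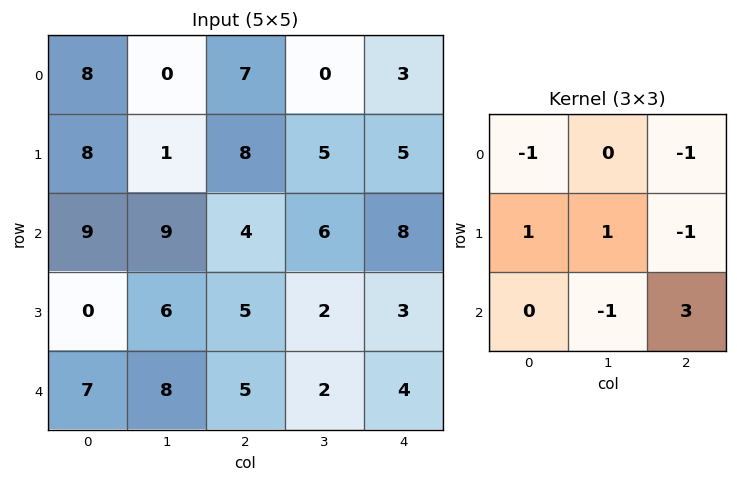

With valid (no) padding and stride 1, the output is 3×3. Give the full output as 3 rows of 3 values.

-11 18 16
7 2 -4
-5 -5 2

Output[0,0]: The receptive field on the input at this output position is [8 0 7 / 8 1 8 / 9 9 4]. Elementwise product with the kernel and sum: 8·-1 + 7·-1 + 8·1 + 1·1 + 8·-1 + 9·-1 + 4·3.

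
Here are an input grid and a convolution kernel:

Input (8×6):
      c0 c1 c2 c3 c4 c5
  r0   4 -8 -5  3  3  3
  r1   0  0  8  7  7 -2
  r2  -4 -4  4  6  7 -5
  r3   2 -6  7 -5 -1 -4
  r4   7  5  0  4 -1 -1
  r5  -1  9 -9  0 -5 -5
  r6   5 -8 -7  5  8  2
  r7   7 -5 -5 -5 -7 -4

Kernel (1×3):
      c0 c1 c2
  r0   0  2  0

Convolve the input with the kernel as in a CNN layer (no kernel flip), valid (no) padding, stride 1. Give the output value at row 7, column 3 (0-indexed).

-14

The receptive field on the input at this output position is [-5 -7 -4]. Elementwise product with the kernel and sum: -7·2.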